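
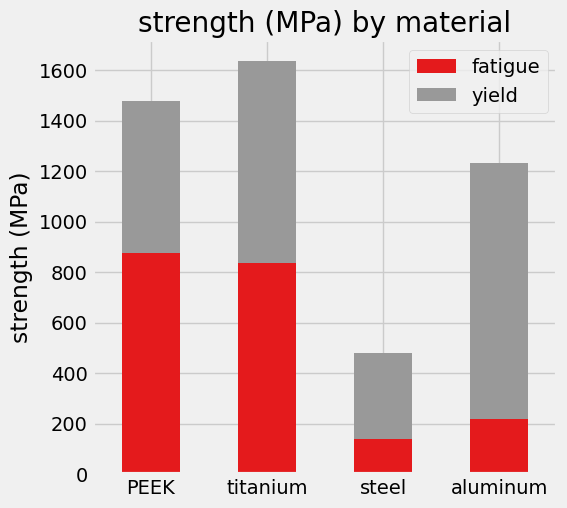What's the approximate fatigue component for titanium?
fatigue top ≈ 800, bottom ≈ 0; segment ≈ 800.

≈ 800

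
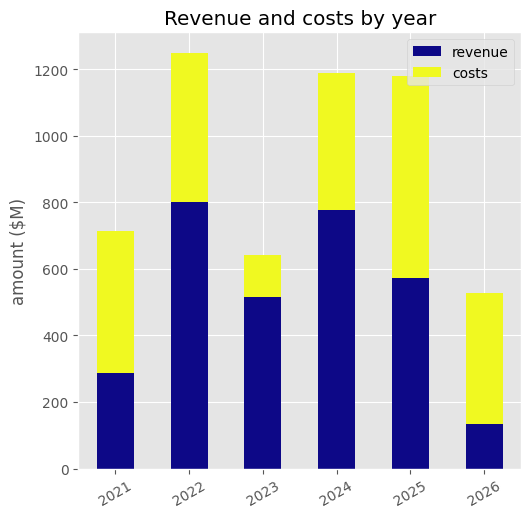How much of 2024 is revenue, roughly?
revenue top ≈ 800, bottom ≈ 0; segment ≈ 800.

≈ 800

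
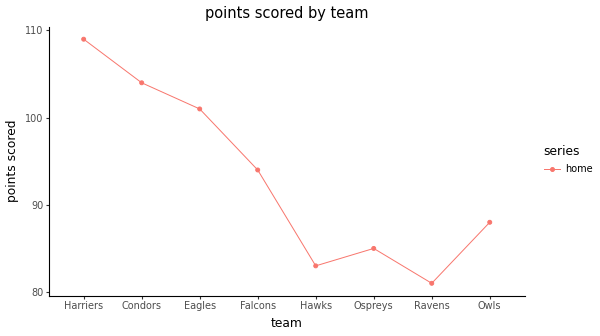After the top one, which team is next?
Top 3: Harriers ≈ 110, Condors ≈ 105, Eagles ≈ 100.

Condors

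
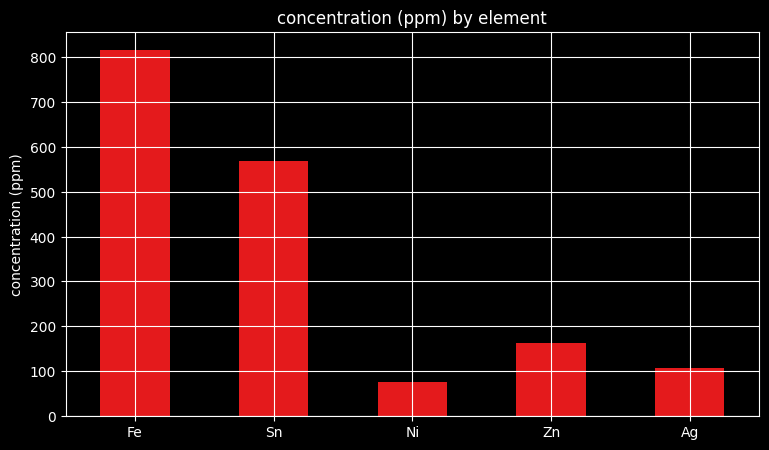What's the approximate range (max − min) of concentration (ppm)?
Max Fe ≈ 800, min Ni ≈ 100; range ≈ 700.

≈ 700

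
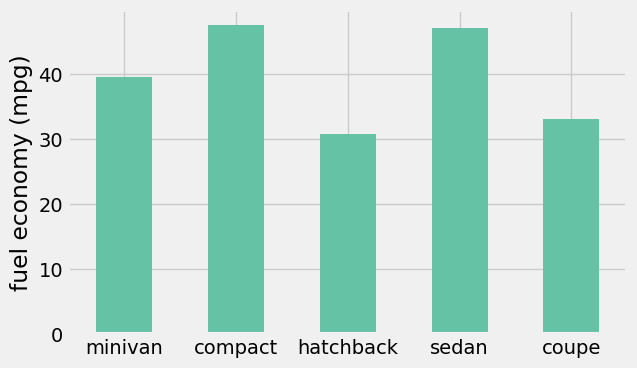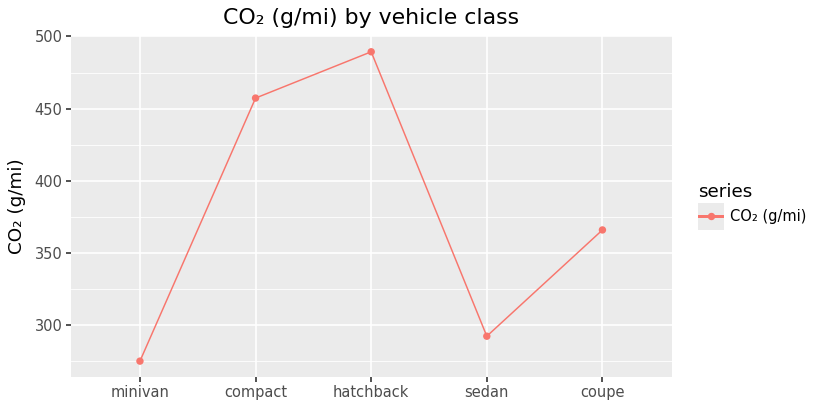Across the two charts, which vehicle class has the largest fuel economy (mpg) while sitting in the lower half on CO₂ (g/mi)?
sedan

Chart 2 median CO₂ (g/mi) ≈ 350; below-median vehicle classes: minivan, sedan. Among those, sedan has the highest fuel economy (mpg) (≈ 45).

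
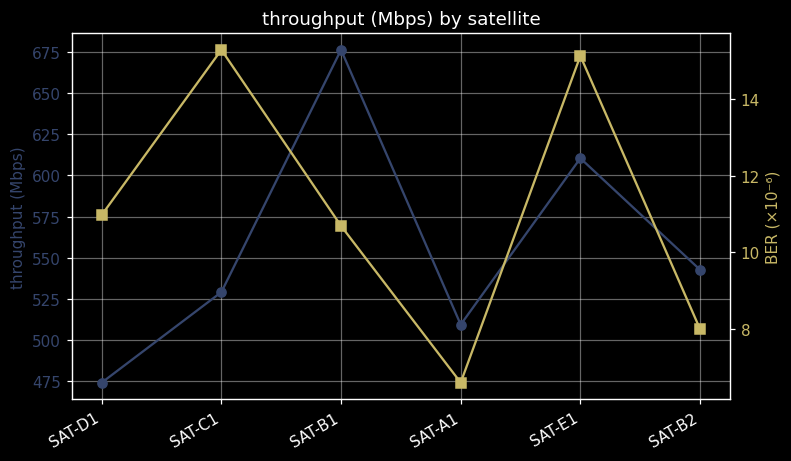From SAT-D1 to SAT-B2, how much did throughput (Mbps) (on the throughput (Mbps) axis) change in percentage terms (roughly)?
≈ +12.5%

SAT-D1 ≈ 480, SAT-B2 ≈ 540; (540 − 480) / 480 ≈ +12.5%.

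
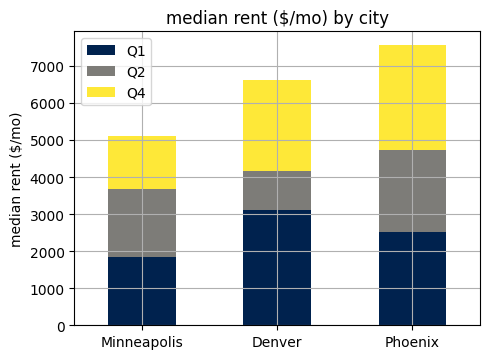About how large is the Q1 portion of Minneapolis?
≈ 2000

Q1 top ≈ 2000, bottom ≈ 0; segment ≈ 2000.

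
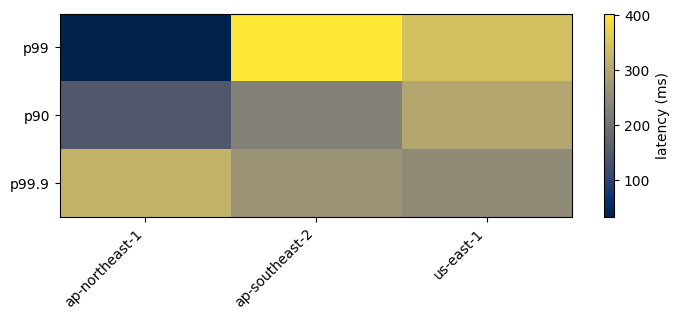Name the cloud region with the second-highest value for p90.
ap-southeast-2

Top 3 for p90: us-east-1 ≈ 300, ap-southeast-2 ≈ 250, ap-northeast-1 ≈ 150.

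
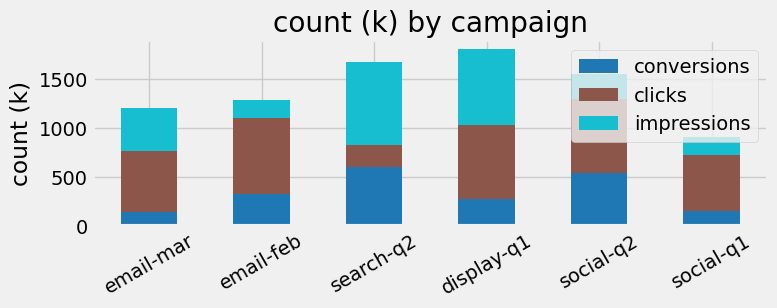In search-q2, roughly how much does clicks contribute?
clicks top ≈ 800, bottom ≈ 600; segment ≈ 200.

≈ 200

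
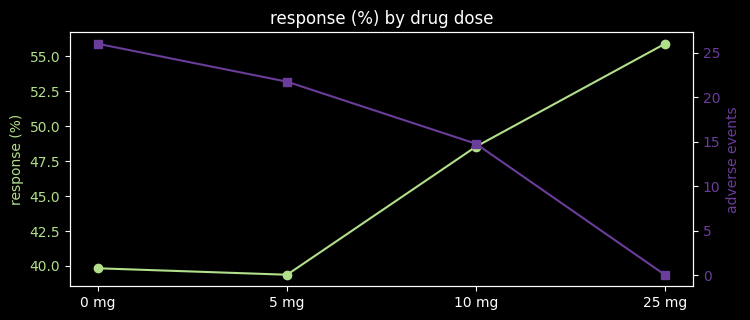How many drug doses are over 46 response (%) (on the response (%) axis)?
2

Above 46: 10 mg, 25 mg.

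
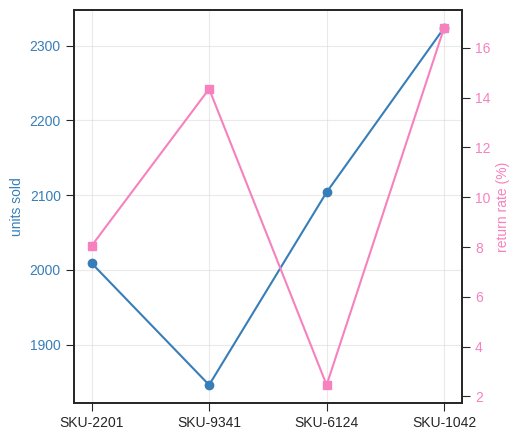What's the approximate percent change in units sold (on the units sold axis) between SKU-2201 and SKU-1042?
≈ +15%

SKU-2201 ≈ 2000, SKU-1042 ≈ 2300; (2300 − 2000) / 2000 ≈ +15%.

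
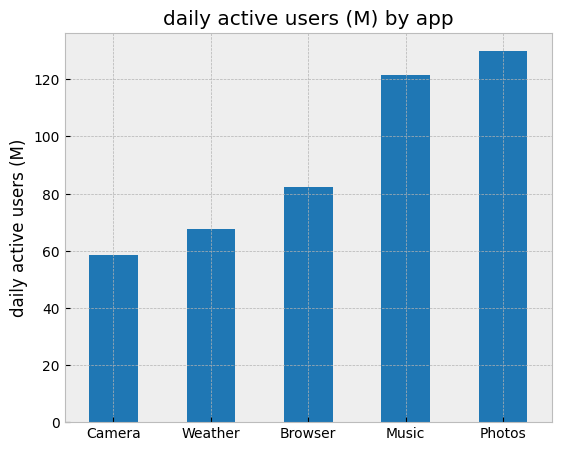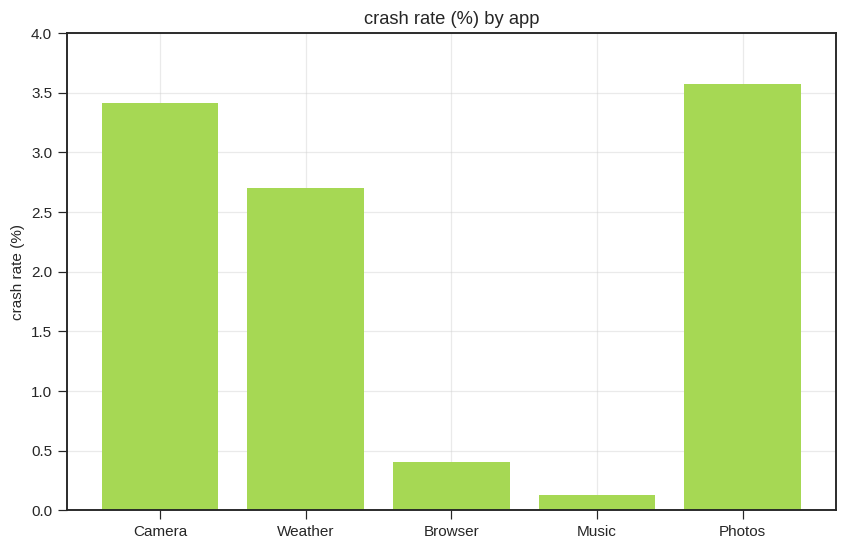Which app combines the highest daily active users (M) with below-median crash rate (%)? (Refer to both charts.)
Chart 2 median crash rate (%) ≈ 2.5; below-median apps: Browser, Music. Among those, Music has the highest daily active users (M) (≈ 120).

Music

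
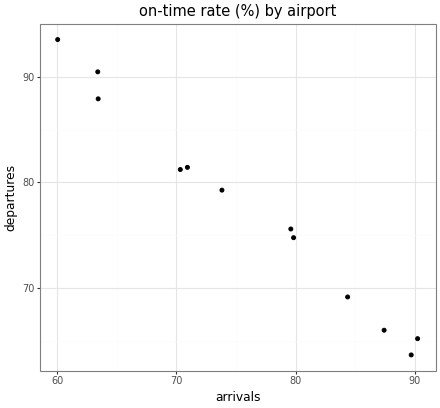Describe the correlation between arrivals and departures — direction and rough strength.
Points are negatively correlated; strong (|r| ≈ 1.0).

negative, strong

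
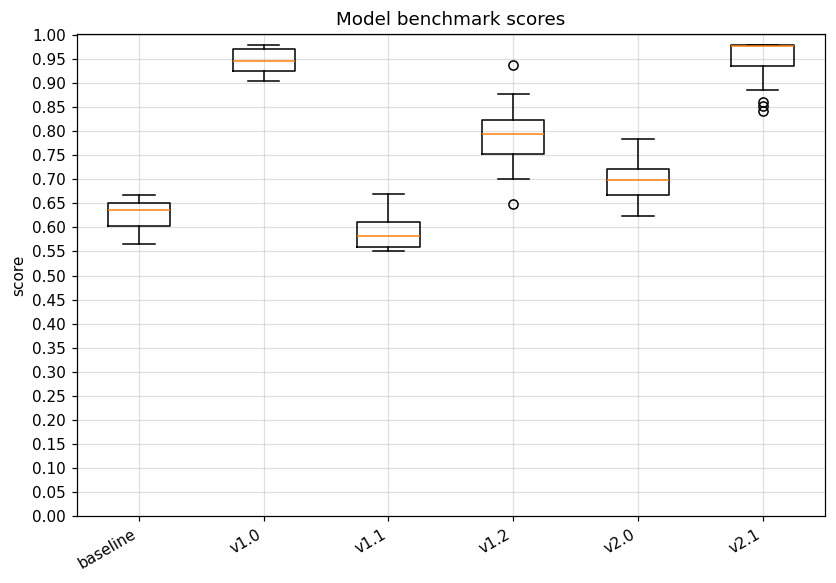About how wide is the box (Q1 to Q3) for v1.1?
≈ 0.05

Q3 ≈ 0.60, Q1 ≈ 0.55; IQR ≈ 0.05.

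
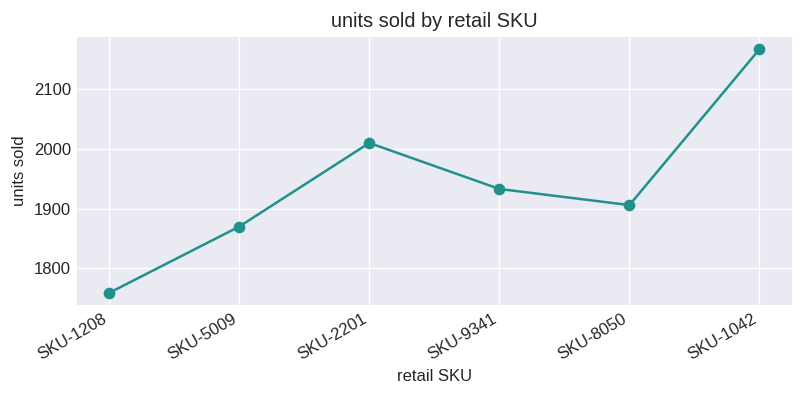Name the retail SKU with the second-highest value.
SKU-2201

Top 3: SKU-1042 ≈ 2150, SKU-2201 ≈ 2000, SKU-9341 ≈ 1950.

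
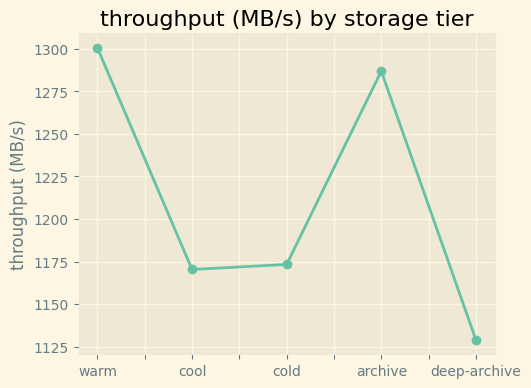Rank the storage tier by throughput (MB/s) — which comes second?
archive

Top 3: warm ≈ 1300, archive ≈ 1280, cold ≈ 1180.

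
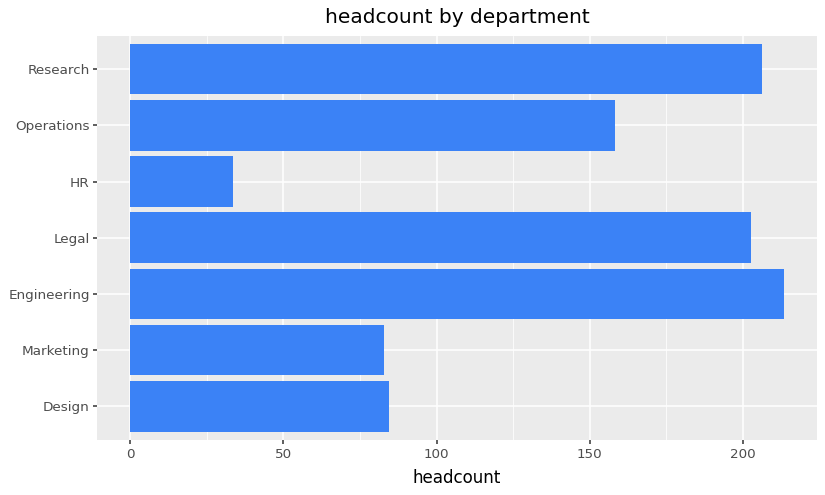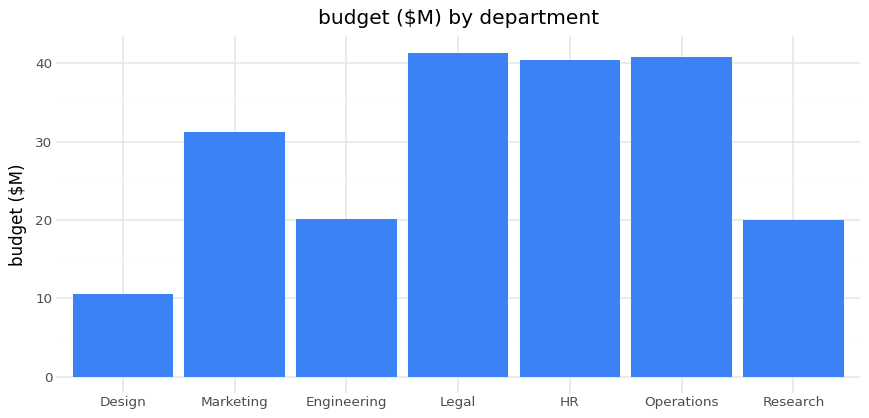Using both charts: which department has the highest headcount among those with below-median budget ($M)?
Chart 2 median budget ($M) ≈ 30; below-median departments: Design, Engineering, Research. Among those, Engineering has the highest headcount (≈ 220).

Engineering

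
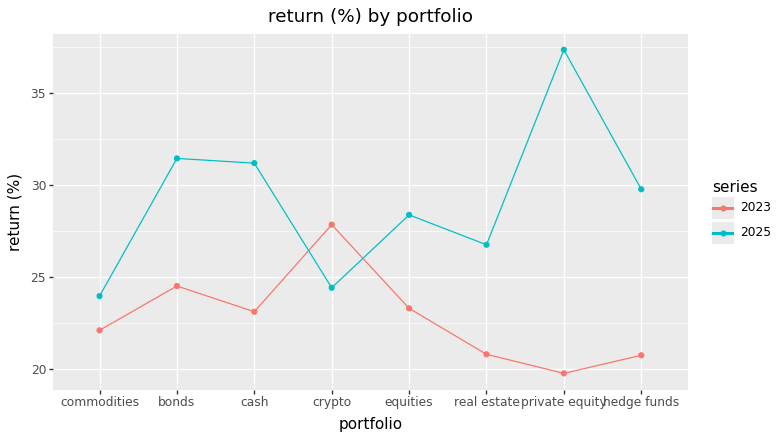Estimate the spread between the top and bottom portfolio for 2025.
≈ 14

Max private equity ≈ 38, min commodities ≈ 24; range ≈ 14.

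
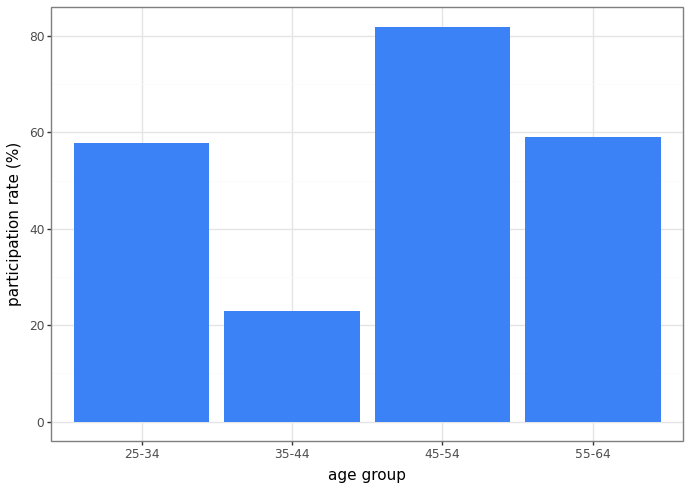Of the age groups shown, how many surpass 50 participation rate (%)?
Above 50: 25-34, 45-54, 55-64.

3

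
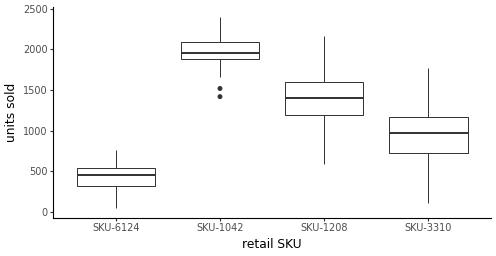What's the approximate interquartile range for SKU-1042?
≈ 200

Q3 ≈ 2000, Q1 ≈ 1800; IQR ≈ 200.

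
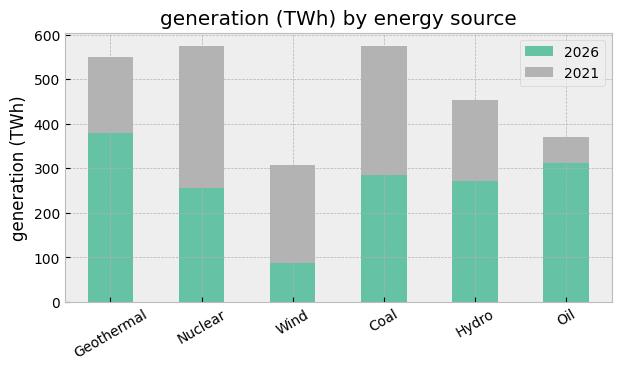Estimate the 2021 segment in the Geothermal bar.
2021 top ≈ 550, bottom ≈ 400; segment ≈ 150.

≈ 150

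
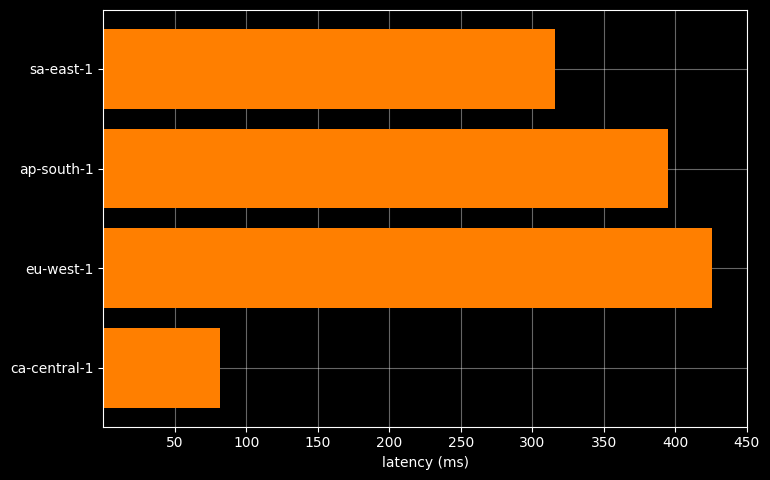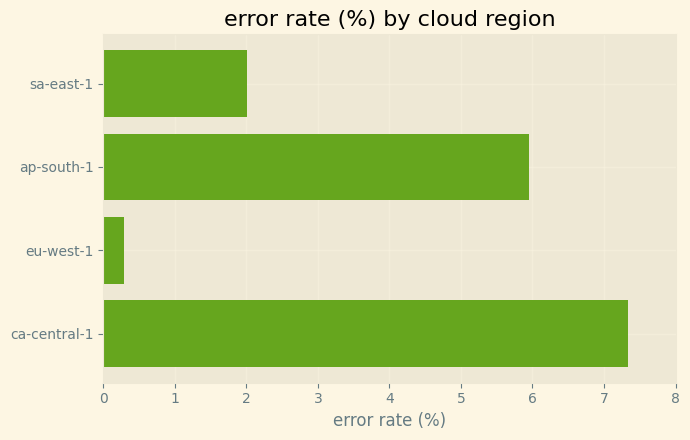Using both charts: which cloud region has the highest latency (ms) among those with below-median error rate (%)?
eu-west-1

Chart 2 median error rate (%) ≈ 4; below-median cloud regions: sa-east-1, eu-west-1. Among those, eu-west-1 has the highest latency (ms) (≈ 450).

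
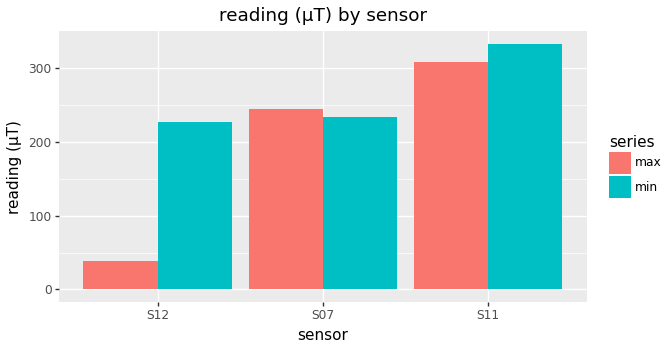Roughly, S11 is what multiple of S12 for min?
≈ 1.4×

S11 ≈ 350, S12 ≈ 250; 350/250 ≈ 1.4.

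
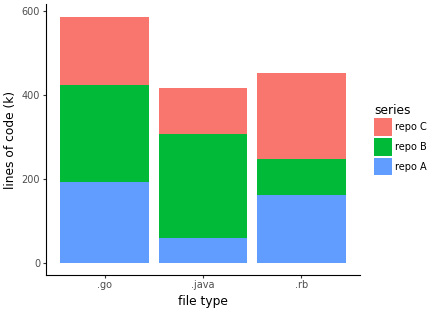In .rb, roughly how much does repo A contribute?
≈ 150

repo A top ≈ 150, bottom ≈ 0; segment ≈ 150.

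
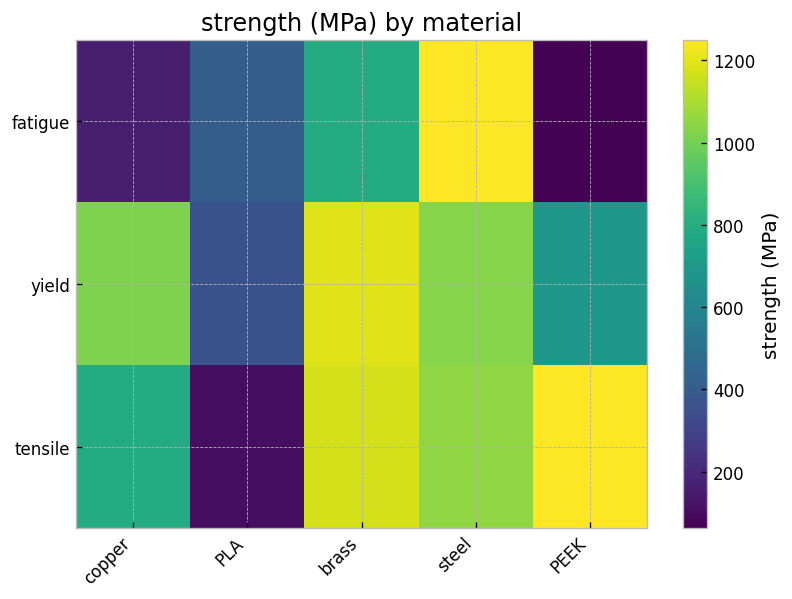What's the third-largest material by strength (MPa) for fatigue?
PLA

Top 4 for fatigue: steel ≈ 1200, brass ≈ 800, PLA ≈ 400, copper ≈ 200.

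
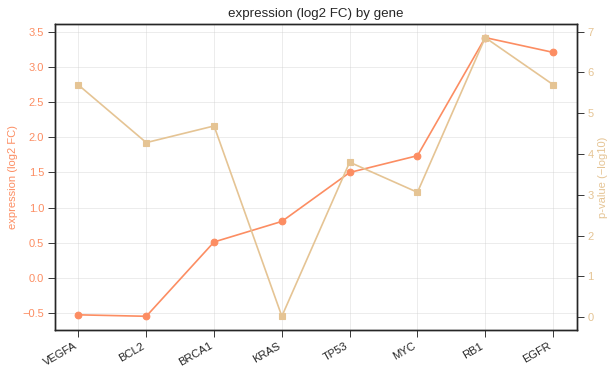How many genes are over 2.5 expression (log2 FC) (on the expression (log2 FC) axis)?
2

Above 2.5: RB1, EGFR.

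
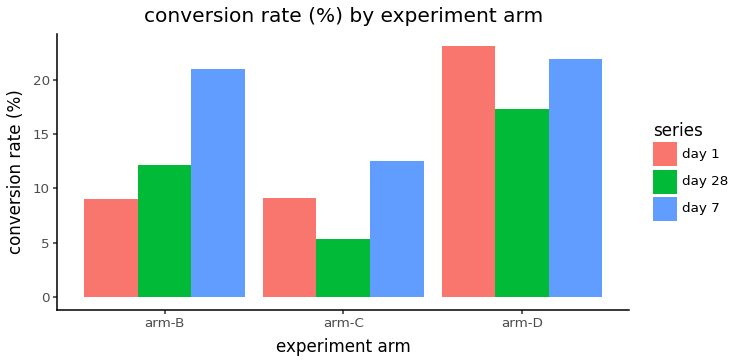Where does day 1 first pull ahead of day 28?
arm-B: day 1 ≈ 10 vs day 28 ≈ 12 (not yet); arm-C: day 1 ≈ 10 vs day 28 ≈ 6 (first crossover).

arm-C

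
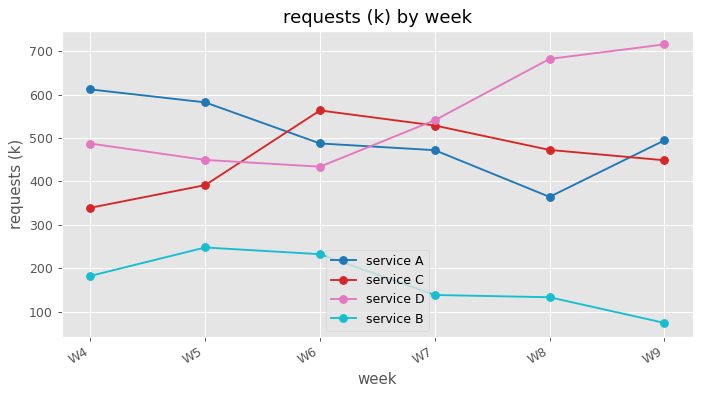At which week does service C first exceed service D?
W6

W5: service C ≈ 400 vs service D ≈ 400 (not yet); W6: service C ≈ 600 vs service D ≈ 400 (first crossover).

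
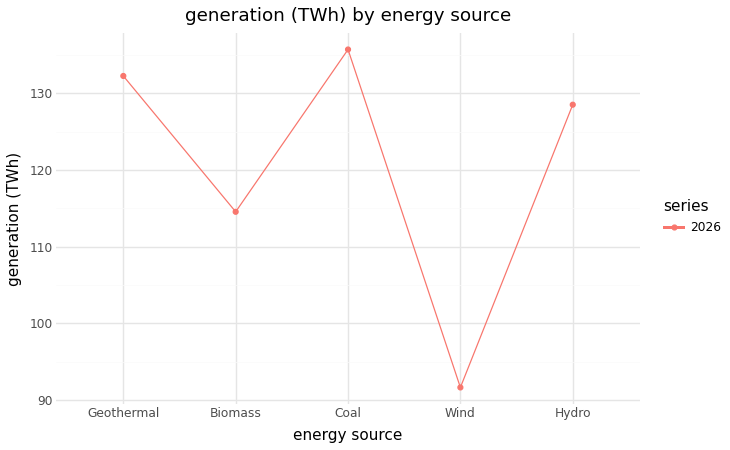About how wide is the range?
≈ 45

Max Coal ≈ 135, min Wind ≈ 90; range ≈ 45.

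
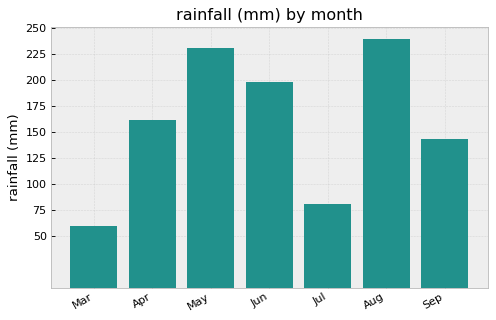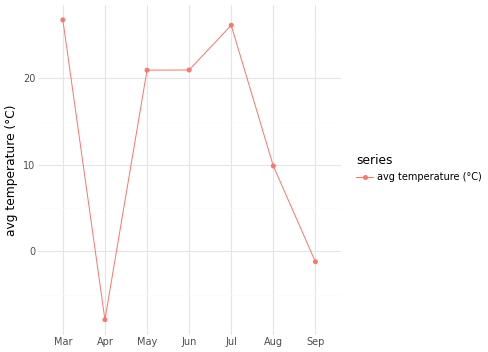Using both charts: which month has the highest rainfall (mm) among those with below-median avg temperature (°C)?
Chart 2 median avg temperature (°C) ≈ 20; below-median months: Apr, Aug, Sep. Among those, Aug has the highest rainfall (mm) (≈ 250).

Aug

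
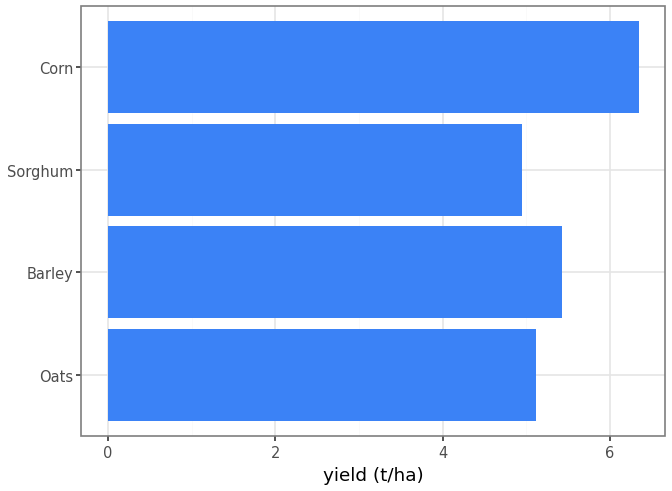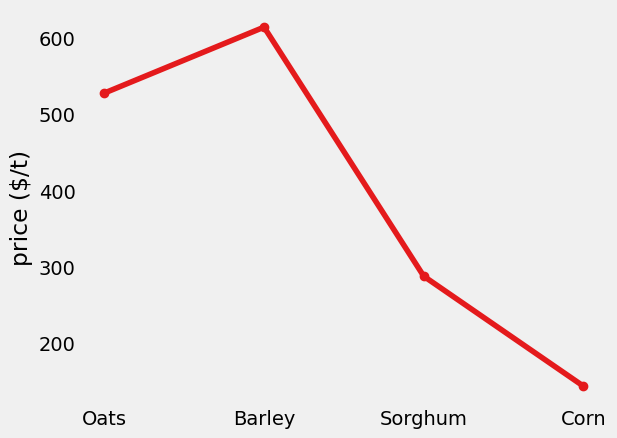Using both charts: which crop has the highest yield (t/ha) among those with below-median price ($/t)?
Corn

Chart 2 median price ($/t) ≈ 400; below-median crops: Sorghum, Corn. Among those, Corn has the highest yield (t/ha) (≈ 6).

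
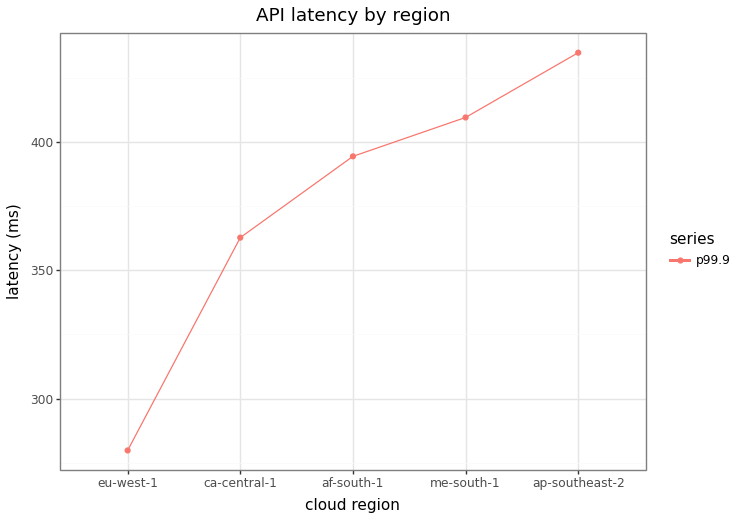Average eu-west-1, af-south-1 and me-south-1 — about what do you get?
(280 + 400 + 400) / 3 ≈ 360.

≈ 360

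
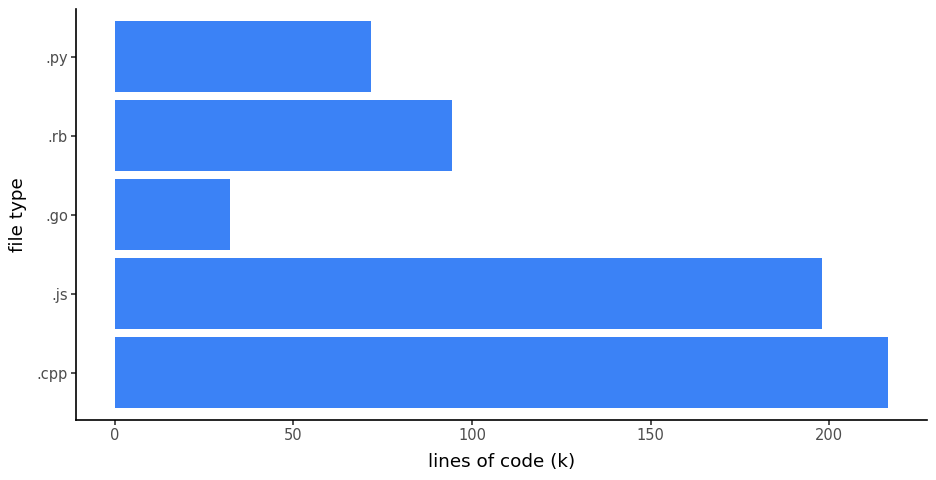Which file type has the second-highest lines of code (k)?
Top 3: .cpp ≈ 220, .js ≈ 200, .rb ≈ 100.

.js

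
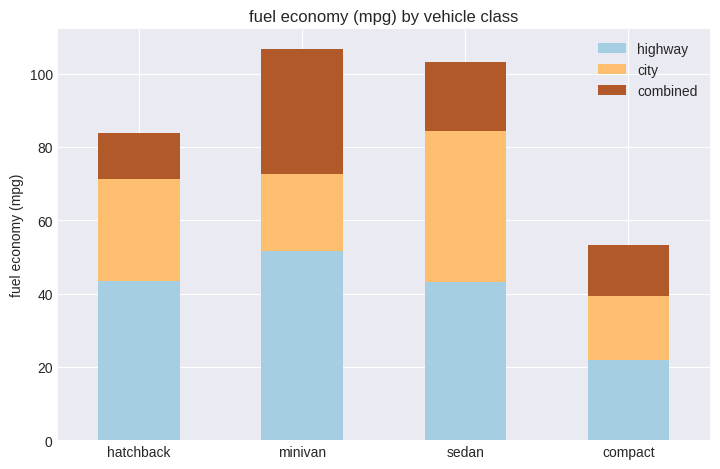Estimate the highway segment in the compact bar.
≈ 20

highway top ≈ 20, bottom ≈ 0; segment ≈ 20.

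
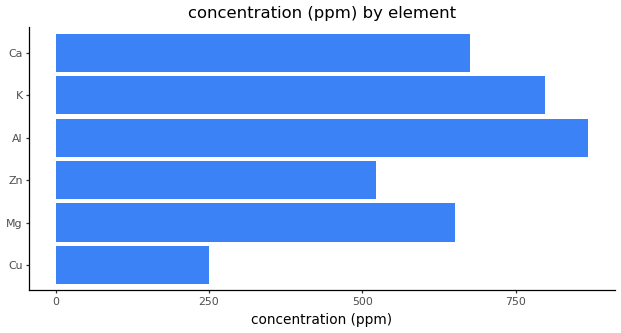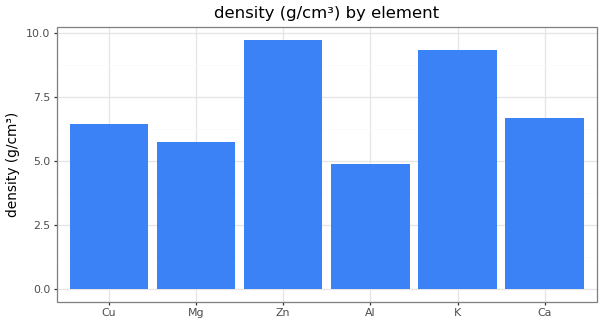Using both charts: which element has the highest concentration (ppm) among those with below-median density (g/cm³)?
Chart 2 median density (g/cm³) ≈ 7; below-median elements: Cu, Mg, Al. Among those, Al has the highest concentration (ppm) (≈ 900).

Al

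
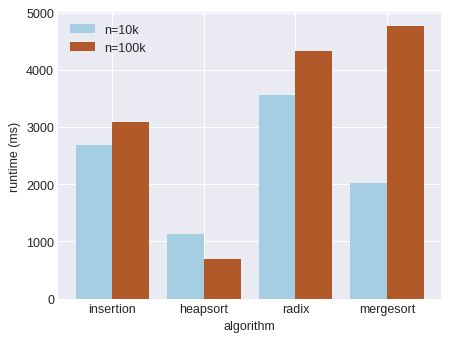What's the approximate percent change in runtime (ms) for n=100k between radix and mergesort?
radix ≈ 4500, mergesort ≈ 5000; (5000 − 4500) / 4500 ≈ +11.1%.

≈ +11.1%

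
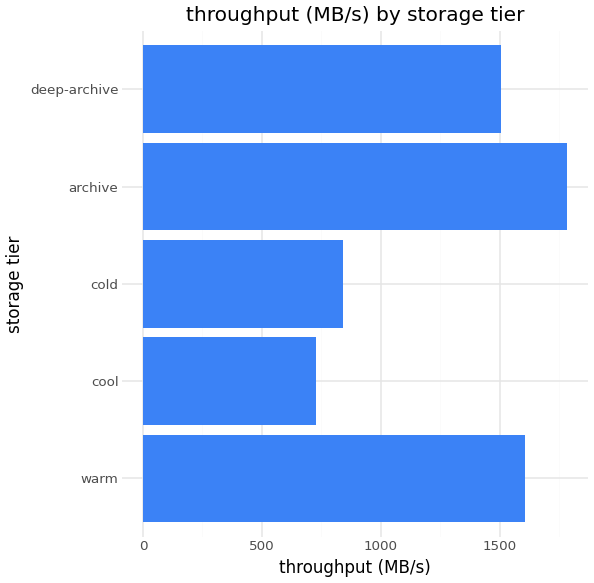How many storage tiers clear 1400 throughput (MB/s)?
Above 1400: warm, archive, deep-archive.

3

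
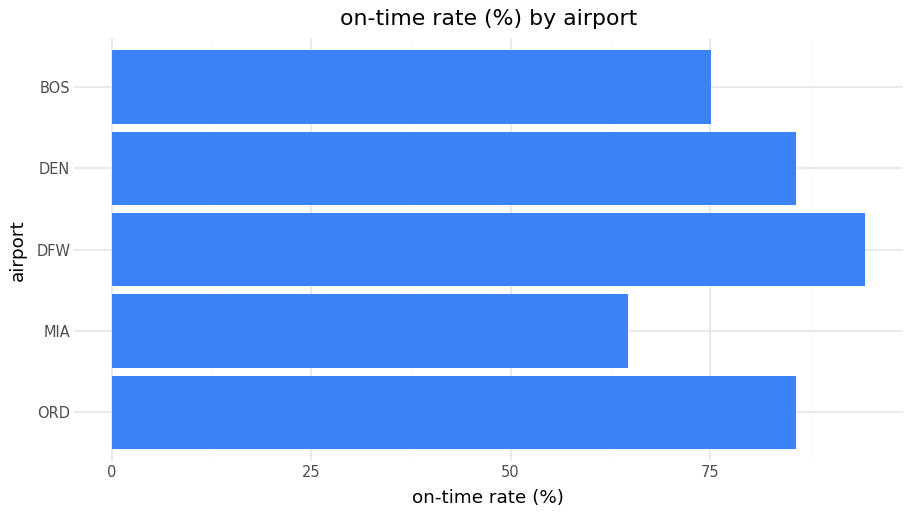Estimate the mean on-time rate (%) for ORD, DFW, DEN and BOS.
≈ 88

(90 + 90 + 90 + 80) / 4 ≈ 88.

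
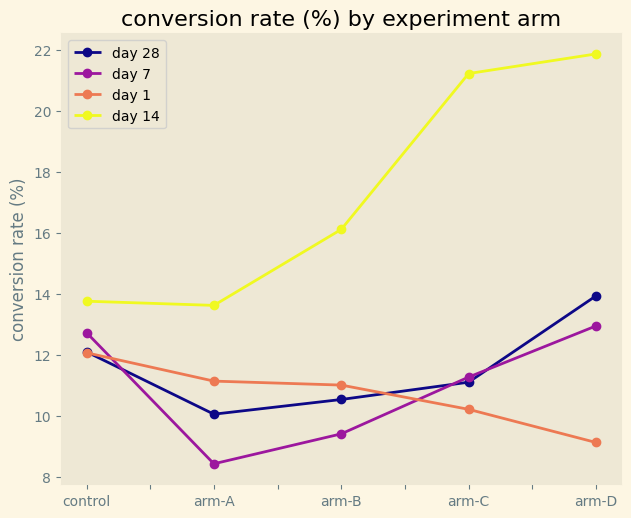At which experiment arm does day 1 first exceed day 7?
control: day 1 ≈ 12 vs day 7 ≈ 12 (not yet); arm-A: day 1 ≈ 12 vs day 7 ≈ 8 (first crossover).

arm-A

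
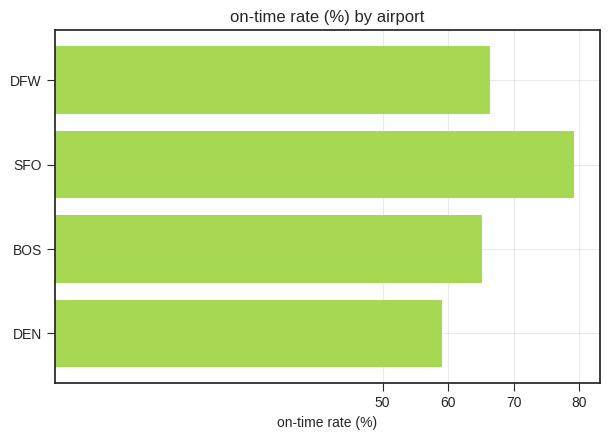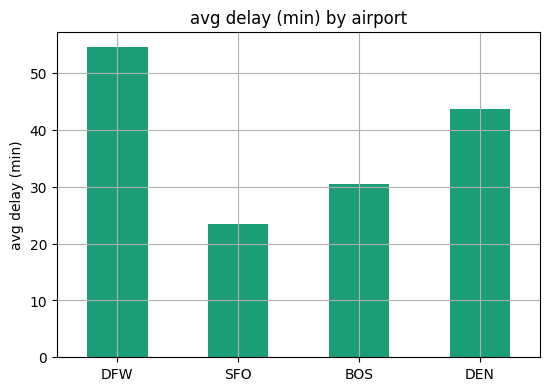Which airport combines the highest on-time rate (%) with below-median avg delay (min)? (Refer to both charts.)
Chart 2 median avg delay (min) ≈ 35; below-median airports: SFO, BOS. Among those, SFO has the highest on-time rate (%) (≈ 80).

SFO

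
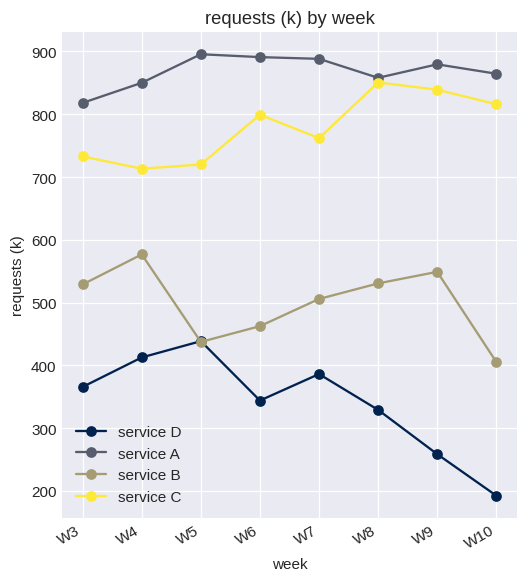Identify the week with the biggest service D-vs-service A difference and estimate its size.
W10, ≈ 700 k

W10: service D ≈ 200, service A ≈ 900 → gap ≈ 700. Next-largest (W9) is only ≈ 600.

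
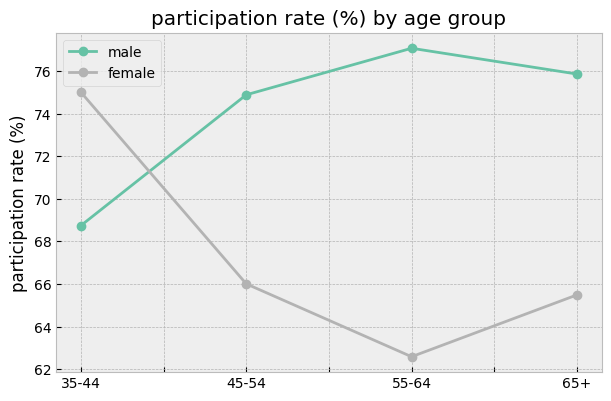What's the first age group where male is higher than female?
45-54

35-44: male ≈ 68 vs female ≈ 74 (not yet); 45-54: male ≈ 74 vs female ≈ 66 (first crossover).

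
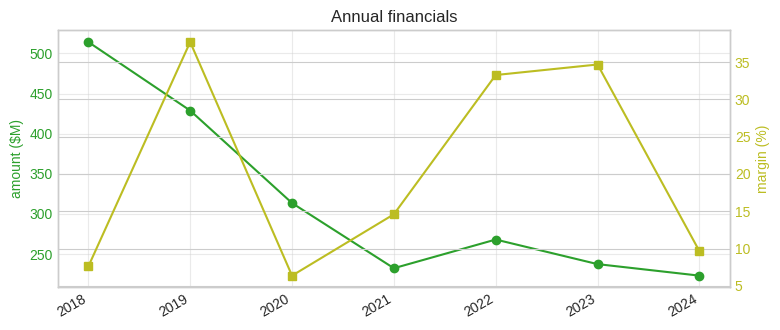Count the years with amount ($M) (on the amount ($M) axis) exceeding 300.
Above 300: 2018, 2019, 2020.

3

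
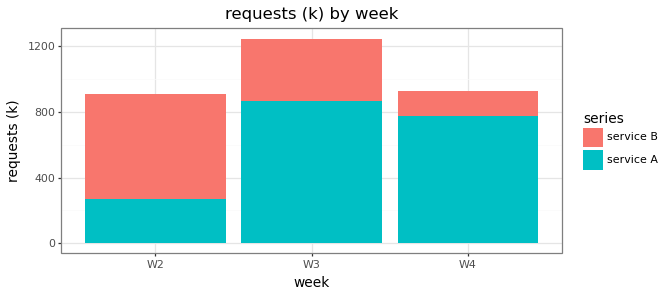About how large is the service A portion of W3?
service A top ≈ 800, bottom ≈ 0; segment ≈ 800.

≈ 800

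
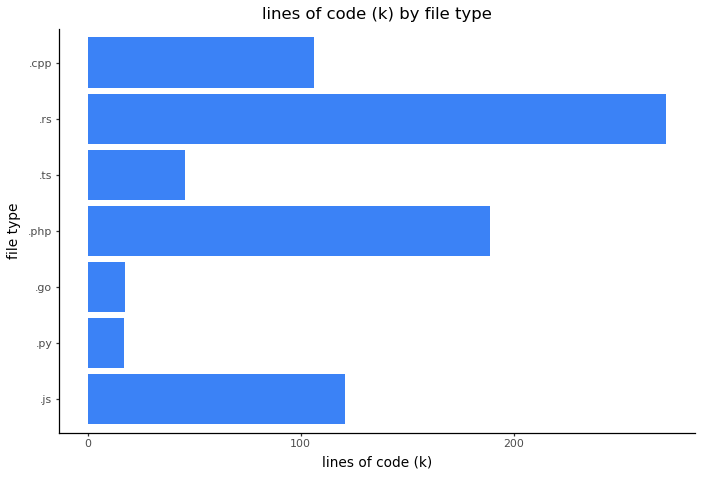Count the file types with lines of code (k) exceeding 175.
2

Above 175: .php, .rs.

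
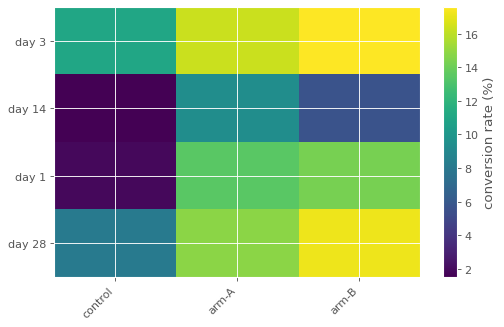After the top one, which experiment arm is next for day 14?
Top 3 for day 14: arm-A ≈ 10, arm-B ≈ 6, control ≈ 2.

arm-B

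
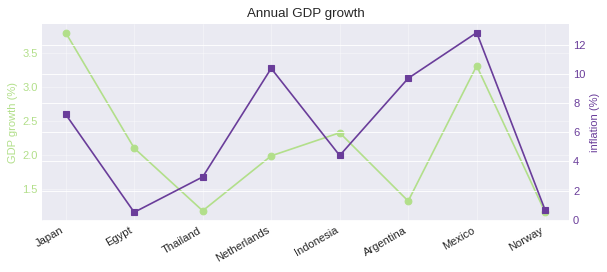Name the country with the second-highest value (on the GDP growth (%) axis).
Top 3 (on the GDP growth (%) axis): Japan ≈ 4.0, Mexico ≈ 3.5, Indonesia ≈ 2.5.

Mexico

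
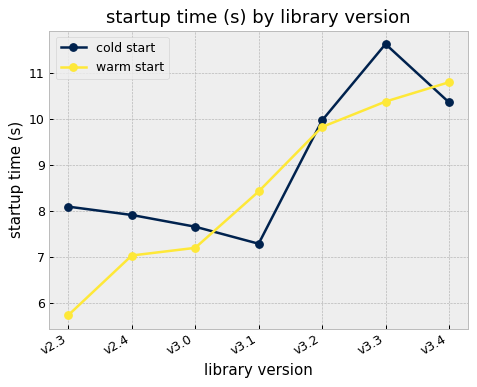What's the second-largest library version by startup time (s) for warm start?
Top 3 for warm start: v3.4 ≈ 11.0, v3.3 ≈ 10.5, v3.2 ≈ 10.0.

v3.3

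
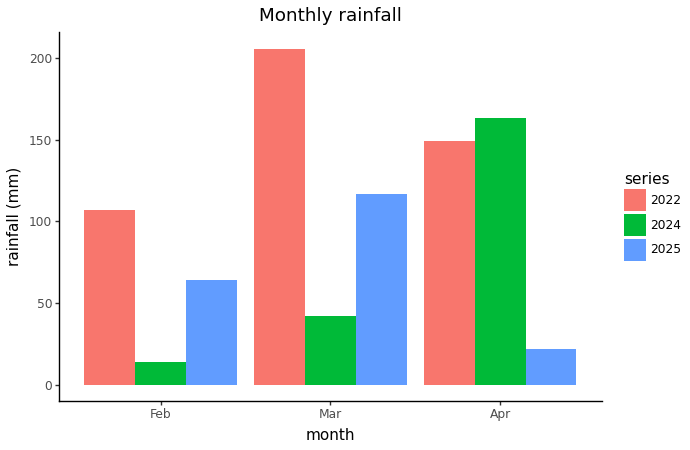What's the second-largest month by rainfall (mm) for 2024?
Mar

Top 3 for 2024: Apr ≈ 160, Mar ≈ 40, Feb ≈ 20.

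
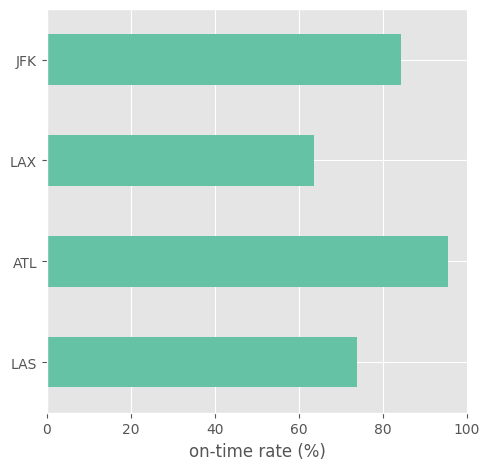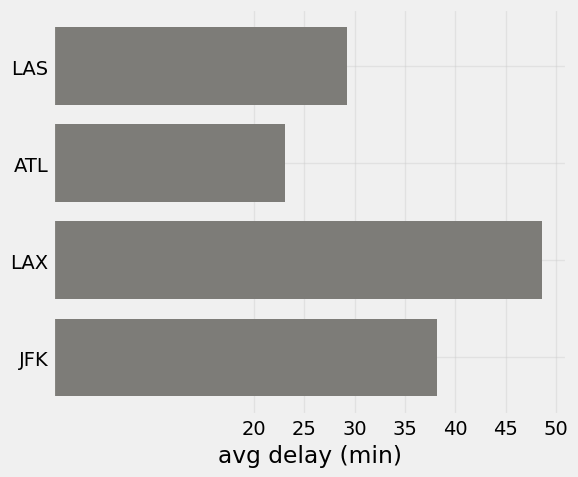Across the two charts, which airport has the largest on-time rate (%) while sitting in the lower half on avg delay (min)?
Chart 2 median avg delay (min) ≈ 35; below-median airports: LAS, ATL. Among those, ATL has the highest on-time rate (%) (≈ 100).

ATL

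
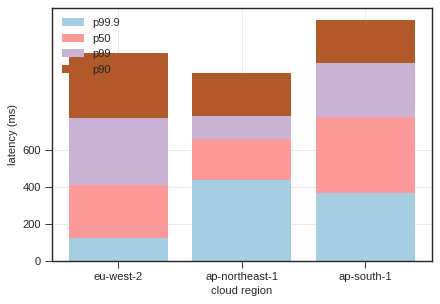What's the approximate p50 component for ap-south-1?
≈ 400

p50 top ≈ 800, bottom ≈ 400; segment ≈ 400.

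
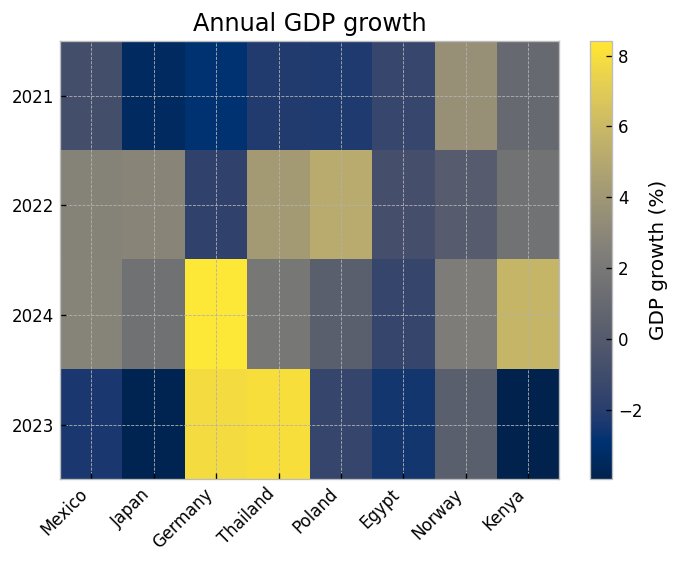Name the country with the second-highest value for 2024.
Top 3 for 2024: Germany ≈ 8, Kenya ≈ 6, Mexico ≈ 2.

Kenya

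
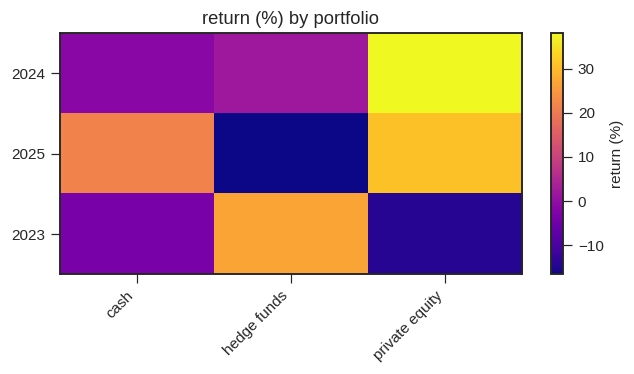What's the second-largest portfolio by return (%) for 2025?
cash

Top 3 for 2025: private equity ≈ 30, cash ≈ 20, hedge funds ≈ -15.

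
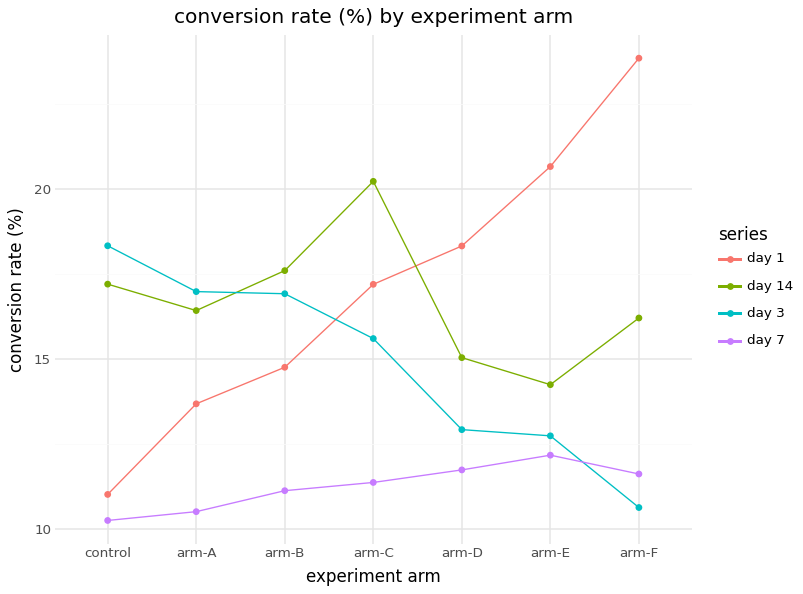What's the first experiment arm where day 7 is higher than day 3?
arm-E: day 7 ≈ 12 vs day 3 ≈ 12 (not yet); arm-F: day 7 ≈ 12 vs day 3 ≈ 10 (first crossover).

arm-F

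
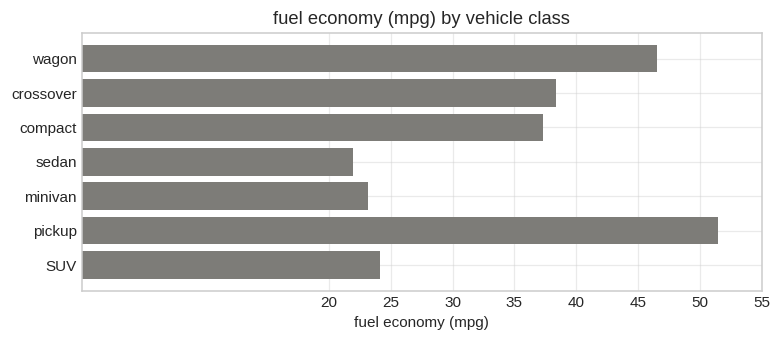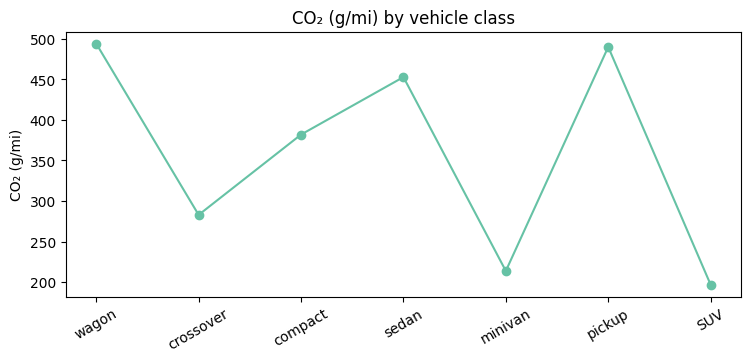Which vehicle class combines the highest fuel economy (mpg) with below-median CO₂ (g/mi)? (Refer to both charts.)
crossover

Chart 2 median CO₂ (g/mi) ≈ 400; below-median vehicle classes: crossover, minivan, SUV. Among those, crossover has the highest fuel economy (mpg) (≈ 40).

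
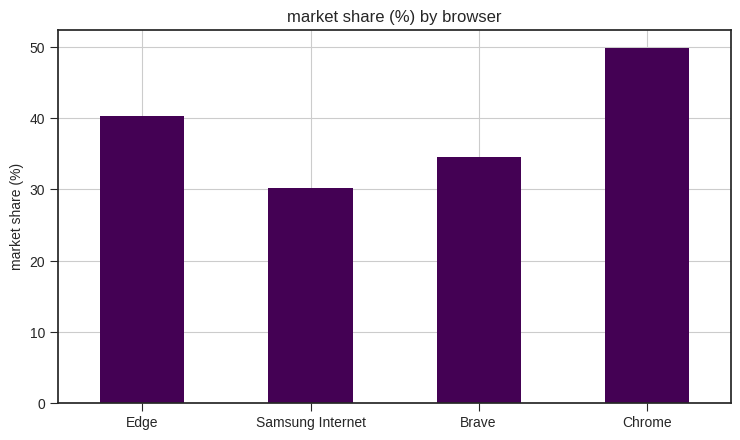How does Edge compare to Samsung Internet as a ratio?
≈ 1.33×

Edge ≈ 40, Samsung Internet ≈ 30; 40/30 ≈ 1.33.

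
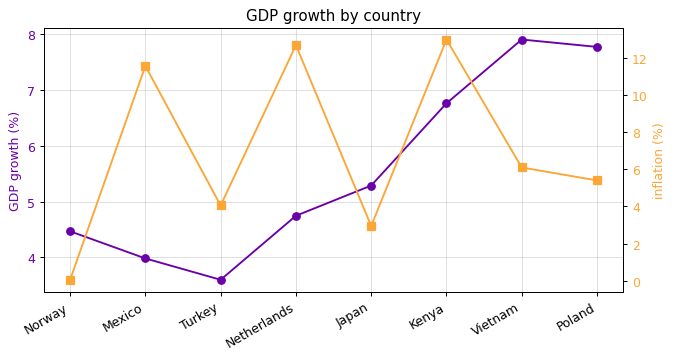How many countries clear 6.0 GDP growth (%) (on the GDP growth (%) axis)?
Above 6.0: Kenya, Vietnam, Poland.

3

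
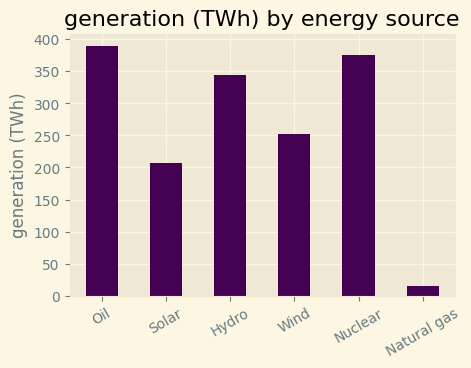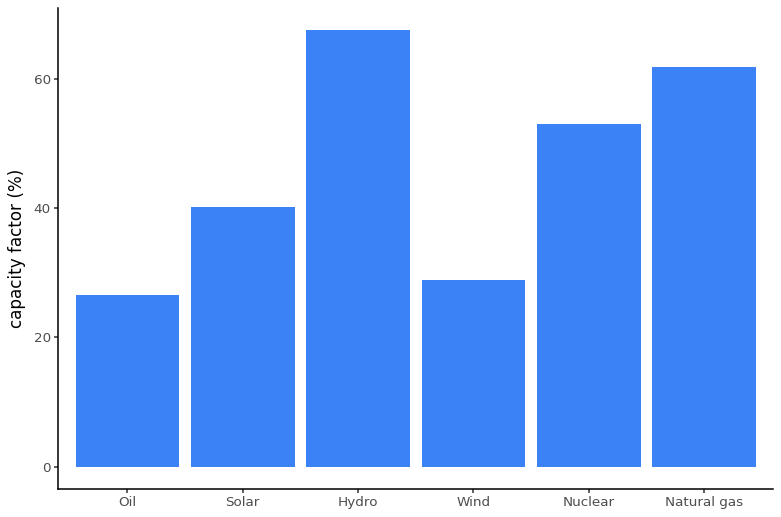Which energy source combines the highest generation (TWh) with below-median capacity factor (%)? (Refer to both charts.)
Chart 2 median capacity factor (%) ≈ 50; below-median energy sources: Oil, Solar, Wind. Among those, Oil has the highest generation (TWh) (≈ 400).

Oil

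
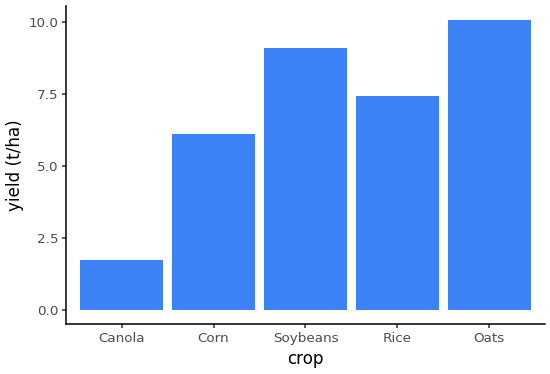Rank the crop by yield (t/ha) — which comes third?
Top 4: Oats ≈ 10, Soybeans ≈ 9, Rice ≈ 7, Corn ≈ 6.

Rice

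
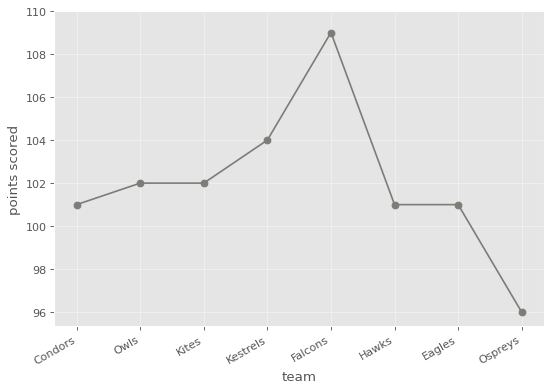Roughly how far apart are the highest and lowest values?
Max Falcons ≈ 108, min Ospreys ≈ 96; range ≈ 12.

≈ 12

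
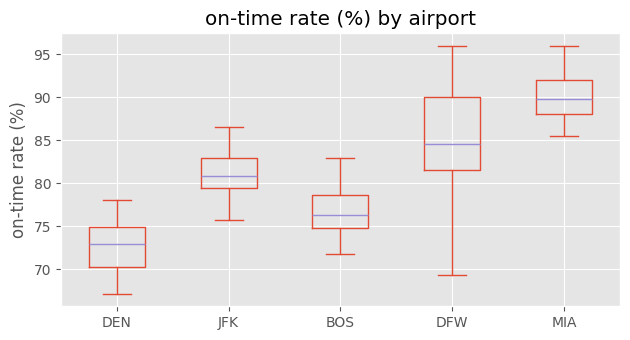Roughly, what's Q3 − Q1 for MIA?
Q3 ≈ 92, Q1 ≈ 88; IQR ≈ 4.

≈ 4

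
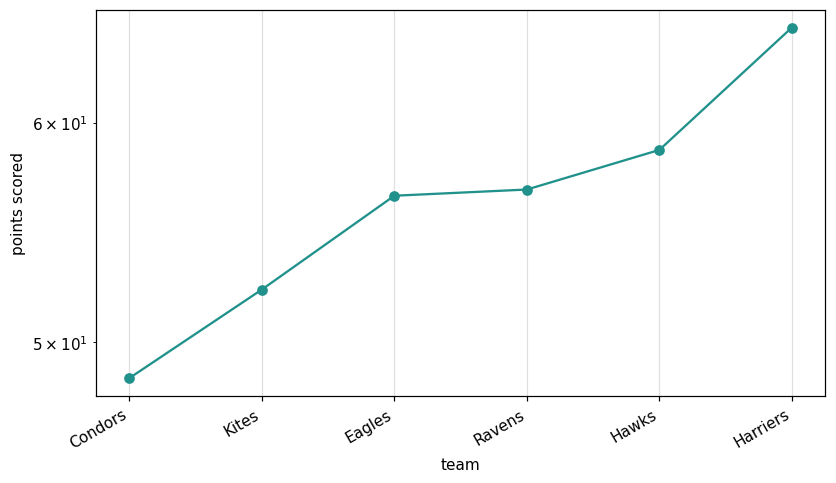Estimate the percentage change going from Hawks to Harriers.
Hawks ≈ 58, Harriers ≈ 64; (64 − 58) / 58 ≈ +10.3%.

≈ +10.3%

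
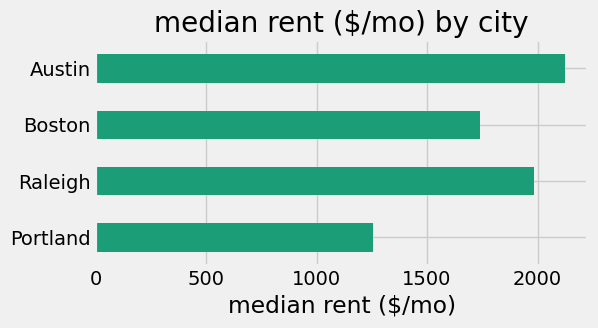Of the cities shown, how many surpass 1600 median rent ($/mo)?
3

Above 1600: Raleigh, Boston, Austin.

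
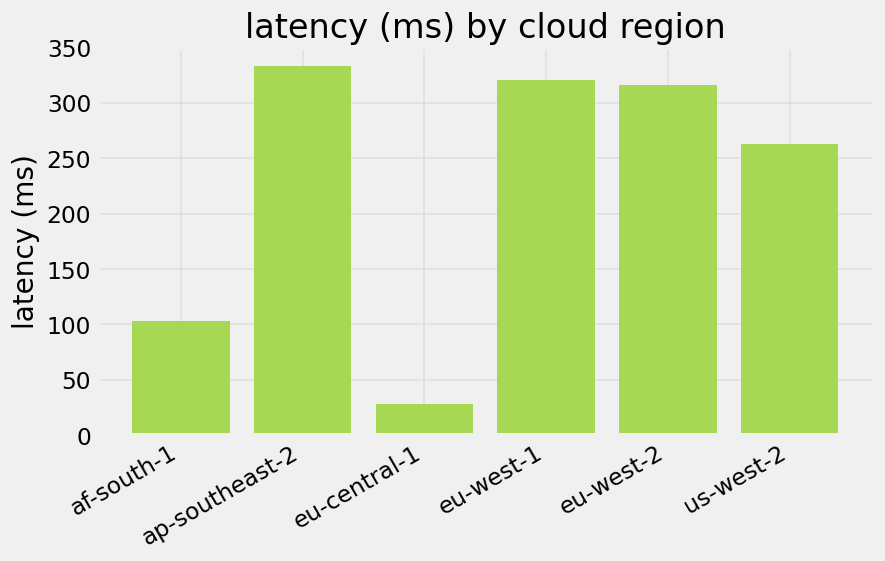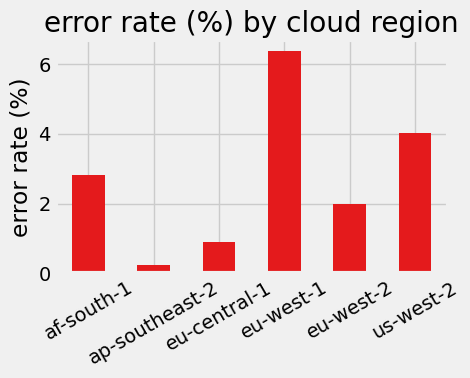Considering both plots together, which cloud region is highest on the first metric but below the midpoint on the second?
ap-southeast-2

Chart 2 median error rate (%) ≈ 2; below-median cloud regions: ap-southeast-2, eu-central-1, eu-west-2. Among those, ap-southeast-2 has the highest latency (ms) (≈ 350).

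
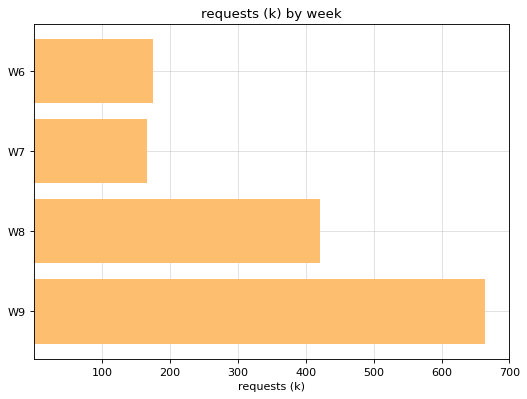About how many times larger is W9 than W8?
≈ 1.75×

W9 ≈ 700, W8 ≈ 400; 700/400 ≈ 1.75.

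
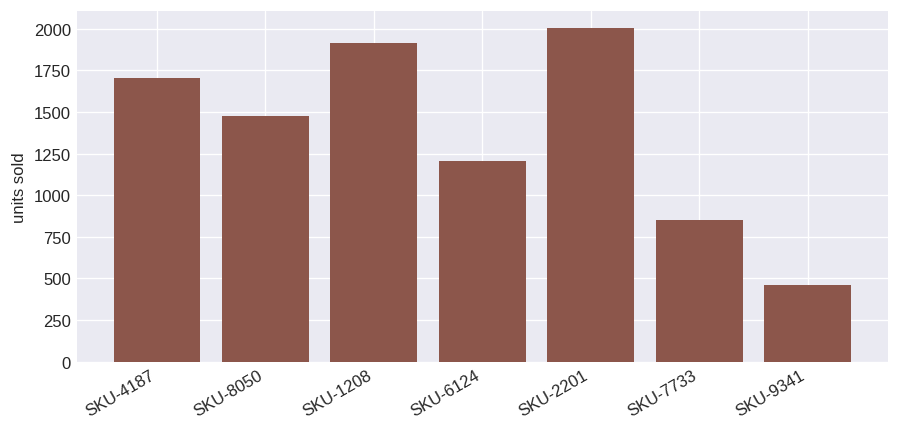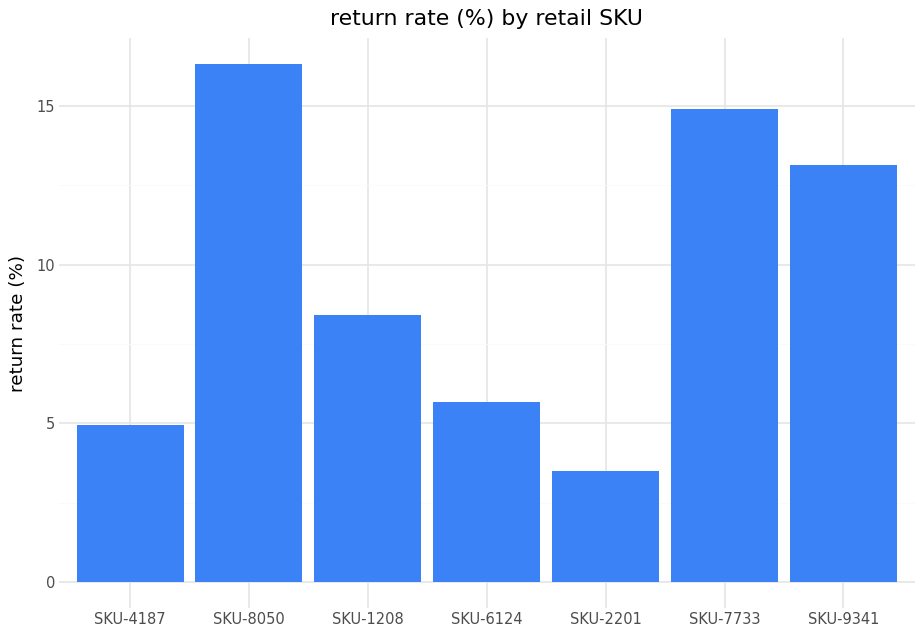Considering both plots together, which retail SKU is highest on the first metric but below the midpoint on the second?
Chart 2 median return rate (%) ≈ 8; below-median retail SKUs: SKU-4187, SKU-6124, SKU-2201. Among those, SKU-2201 has the highest units sold (≈ 2000).

SKU-2201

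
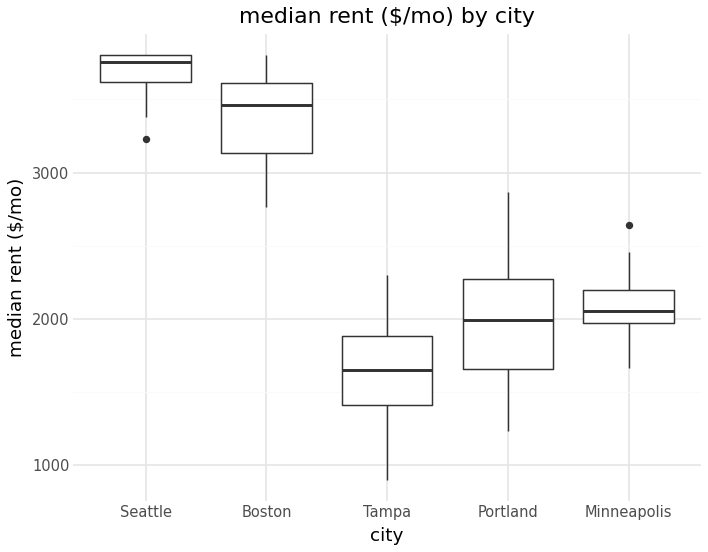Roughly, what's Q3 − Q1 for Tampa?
Q3 ≈ 1800, Q1 ≈ 1400; IQR ≈ 400.

≈ 400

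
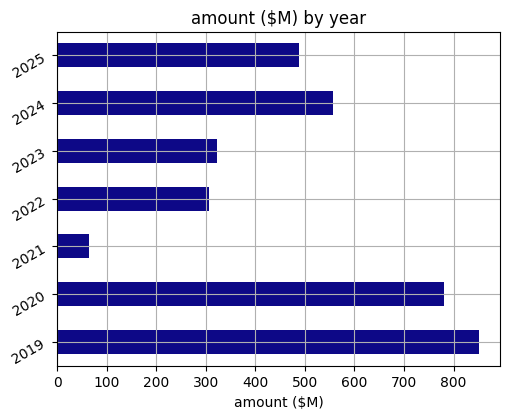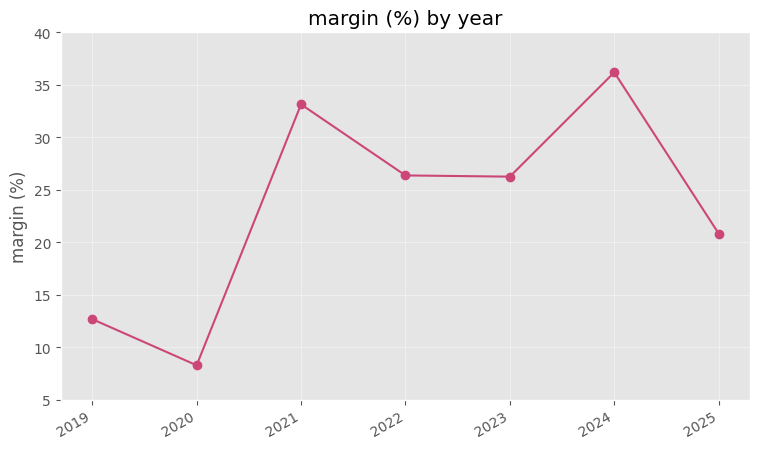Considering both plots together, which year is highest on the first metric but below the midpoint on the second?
2019

Chart 2 median margin (%) ≈ 25; below-median years: 2019, 2020, 2025. Among those, 2019 has the highest amount ($M) (≈ 900).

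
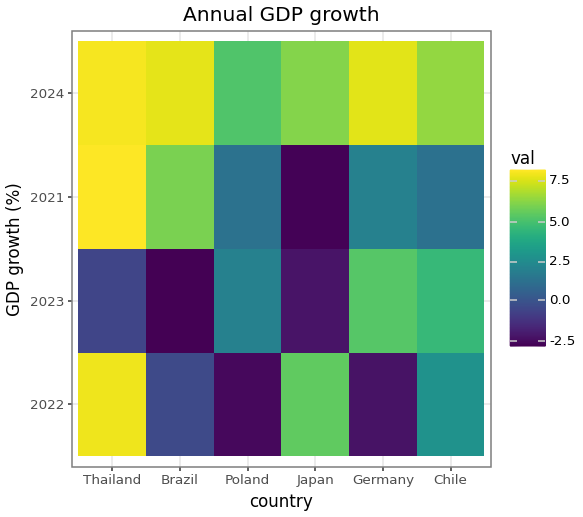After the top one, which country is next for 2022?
Japan

Top 3 for 2022: Thailand ≈ 8, Japan ≈ 6, Chile ≈ 3.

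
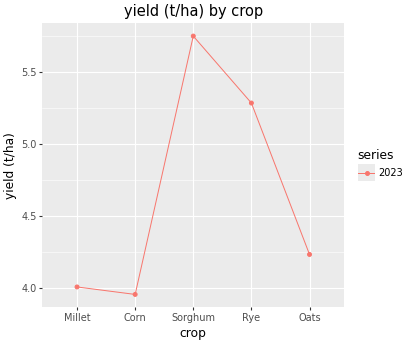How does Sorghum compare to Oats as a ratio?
≈ 1.38×

Sorghum ≈ 5.8, Oats ≈ 4.2; 5.8/4.2 ≈ 1.38.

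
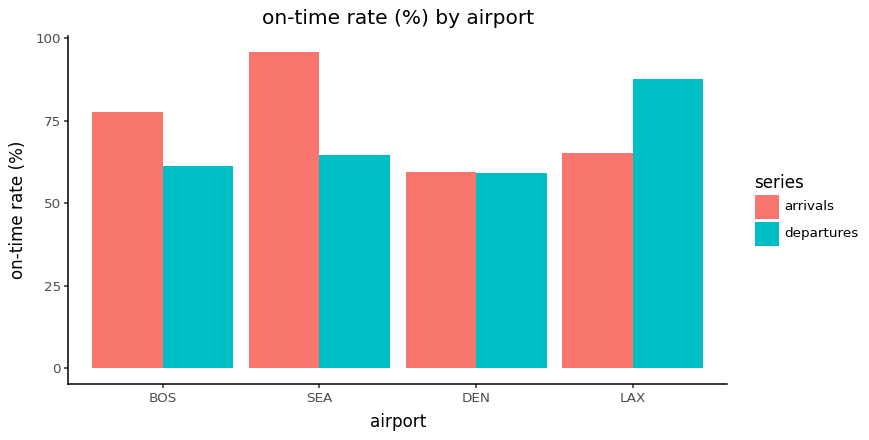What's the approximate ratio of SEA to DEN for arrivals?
≈ 1.67×

SEA ≈ 100, DEN ≈ 60; 100/60 ≈ 1.67.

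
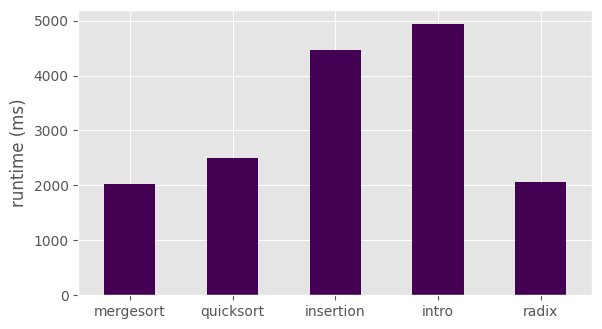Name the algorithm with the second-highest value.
Top 3: intro ≈ 5000, insertion ≈ 4500, quicksort ≈ 2500.

insertion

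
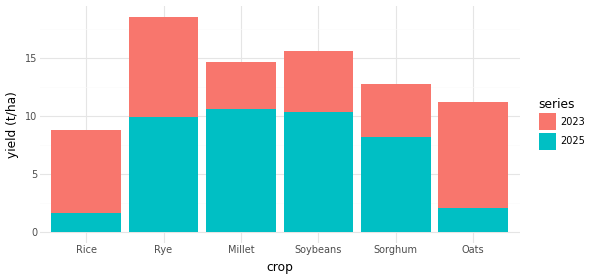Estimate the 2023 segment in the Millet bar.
≈ 4

2023 top ≈ 14, bottom ≈ 10; segment ≈ 4.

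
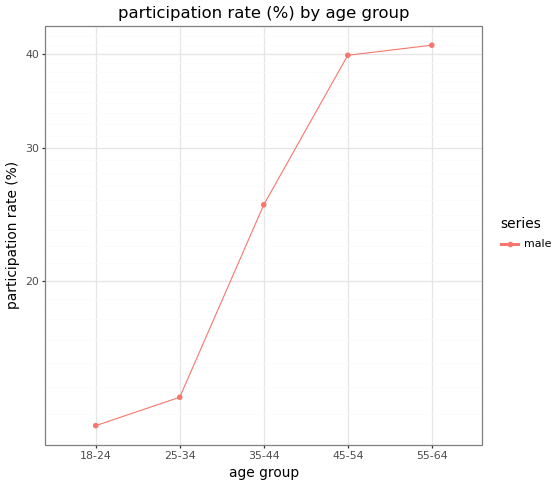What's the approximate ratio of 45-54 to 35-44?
45-54 ≈ 40, 35-44 ≈ 25; 40/25 ≈ 1.6.

≈ 1.6×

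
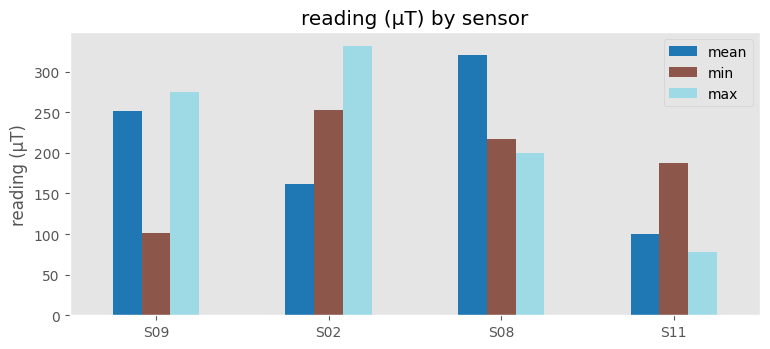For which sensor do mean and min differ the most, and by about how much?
S09: mean ≈ 250, min ≈ 100 → gap ≈ 150. Next-largest (S08) is only ≈ 100.

S09, ≈ 150 µT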